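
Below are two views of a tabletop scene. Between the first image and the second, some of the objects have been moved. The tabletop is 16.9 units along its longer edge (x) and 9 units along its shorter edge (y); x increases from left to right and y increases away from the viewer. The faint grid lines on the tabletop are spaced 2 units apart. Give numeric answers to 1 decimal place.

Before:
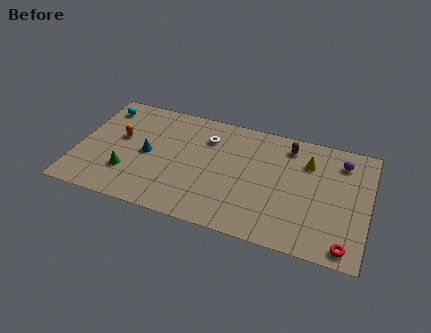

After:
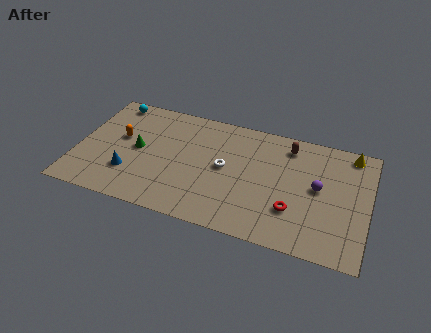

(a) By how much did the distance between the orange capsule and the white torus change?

+1.0

Before: roughly 5.2 units apart; after: 6.2. That's 1.0 units further apart.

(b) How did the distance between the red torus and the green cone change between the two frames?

-3.4

The distance was about 12.8 in the first image and 9.4 in the second, so they moved 3.4 units closer together.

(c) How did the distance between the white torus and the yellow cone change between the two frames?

+1.9

They were about 5.9 units apart before and 7.8 after — 1.9 units further apart.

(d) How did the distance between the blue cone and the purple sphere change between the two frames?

-0.4

The distance was about 11.4 in the first image and 11.0 in the second, so they moved 0.4 units closer together.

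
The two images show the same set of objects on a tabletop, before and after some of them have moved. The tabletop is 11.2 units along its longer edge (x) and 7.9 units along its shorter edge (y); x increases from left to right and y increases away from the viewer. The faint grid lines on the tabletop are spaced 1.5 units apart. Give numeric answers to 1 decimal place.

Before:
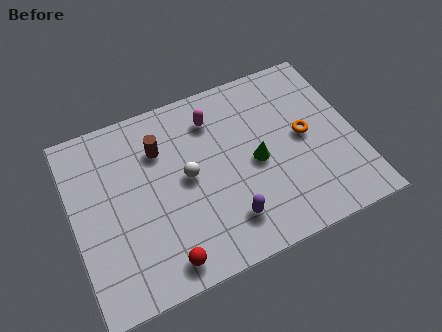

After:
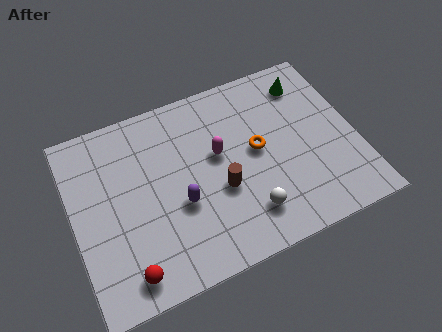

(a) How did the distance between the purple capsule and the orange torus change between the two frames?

-0.8

The distance was about 4.2 in the first image and 3.4 in the second, so they moved 0.8 units closer together.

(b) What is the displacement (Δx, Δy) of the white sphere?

(2.1, -2.4)

The white sphere was at about (4.5, 4.1) and moved to about (6.6, 1.7).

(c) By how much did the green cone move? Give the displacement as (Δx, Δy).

(2.4, 2.7)

The green cone started near (7.2, 3.7) and ended near (9.6, 6.4).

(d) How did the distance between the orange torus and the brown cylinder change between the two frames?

-3.9

Before: roughly 5.8 units apart; after: 1.9. That's 3.9 units closer together.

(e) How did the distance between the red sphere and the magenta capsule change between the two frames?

-0.5

The distance was about 5.8 in the first image and 5.3 in the second, so they moved 0.5 units closer together.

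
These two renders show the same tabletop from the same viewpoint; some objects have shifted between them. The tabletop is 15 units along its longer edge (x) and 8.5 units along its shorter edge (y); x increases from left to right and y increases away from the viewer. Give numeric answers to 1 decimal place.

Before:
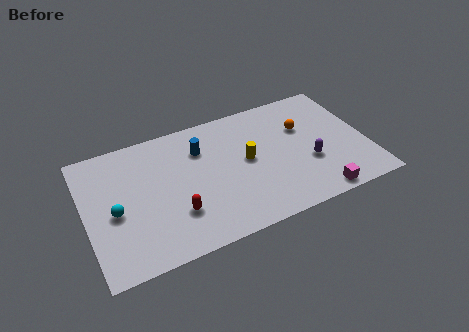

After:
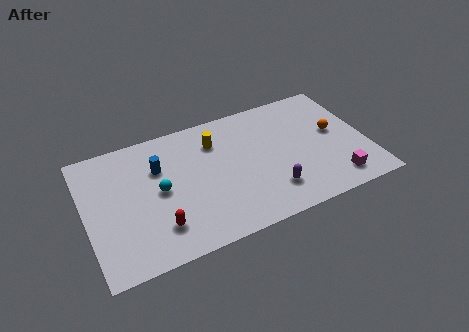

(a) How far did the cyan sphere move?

2.5

The cyan sphere was near (1.5, 3.8) before and (3.9, 4.3) after, so it travelled √(2.4² + 0.5²) ≈ 2.5 units.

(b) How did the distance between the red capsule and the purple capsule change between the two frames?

-1.2

Before: roughly 7.2 units apart; after: 6.0. That's 1.2 units closer together.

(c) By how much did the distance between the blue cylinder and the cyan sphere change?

-3.9

Before: roughly 5.4 units apart; after: 1.5. That's 3.9 units closer together.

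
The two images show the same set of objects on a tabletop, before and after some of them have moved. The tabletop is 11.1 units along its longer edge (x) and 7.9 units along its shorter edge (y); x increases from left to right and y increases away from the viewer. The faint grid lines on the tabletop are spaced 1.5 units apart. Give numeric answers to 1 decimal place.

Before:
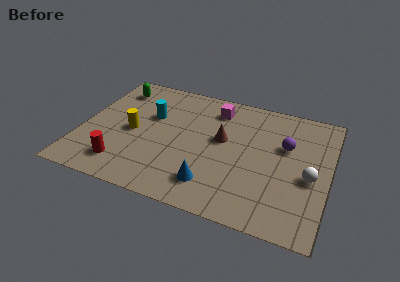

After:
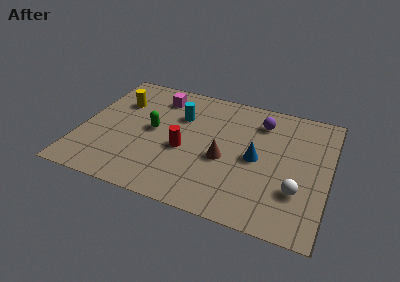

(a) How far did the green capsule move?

3.0

The green capsule moved from about (1.2, 6.4) to (3.2, 4.1), a distance of √(2.0² + 2.3²) ≈ 3.0.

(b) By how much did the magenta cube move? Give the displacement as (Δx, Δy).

(-2.6, 0.0)

From the two frames, the magenta cube sits at roughly (5.8, 6.4) before and (3.2, 6.4) after.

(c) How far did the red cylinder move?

3.2

From (2.1, 1.5) to (4.7, 3.3), the red cylinder covered √(2.6² + 1.8²) ≈ 3.2 units.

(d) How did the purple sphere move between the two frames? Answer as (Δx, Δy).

(-1.2, 1.2)

The purple sphere started near (9.1, 5.0) and ended near (7.9, 6.2).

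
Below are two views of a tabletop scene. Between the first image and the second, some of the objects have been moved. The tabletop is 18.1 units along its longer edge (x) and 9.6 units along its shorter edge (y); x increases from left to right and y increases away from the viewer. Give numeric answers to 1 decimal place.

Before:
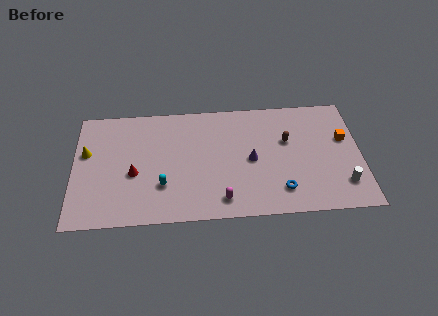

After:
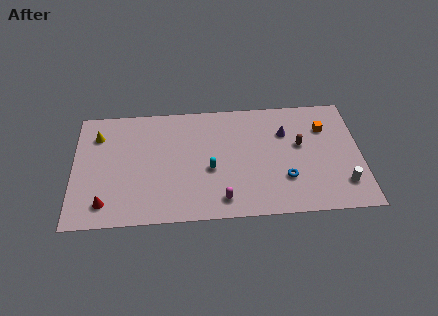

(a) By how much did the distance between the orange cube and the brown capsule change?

-1.5

They were about 3.6 units apart before and 2.1 after — 1.5 units closer together.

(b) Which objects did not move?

the magenta capsule and the white cylinder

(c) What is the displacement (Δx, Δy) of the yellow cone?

(0.7, 1.4)

The yellow cone started near (0.8, 5.9) and ended near (1.5, 7.3).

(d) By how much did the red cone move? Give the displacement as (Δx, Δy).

(-1.8, -2.3)

The red cone was at about (3.8, 4.0) and moved to about (2.0, 1.7).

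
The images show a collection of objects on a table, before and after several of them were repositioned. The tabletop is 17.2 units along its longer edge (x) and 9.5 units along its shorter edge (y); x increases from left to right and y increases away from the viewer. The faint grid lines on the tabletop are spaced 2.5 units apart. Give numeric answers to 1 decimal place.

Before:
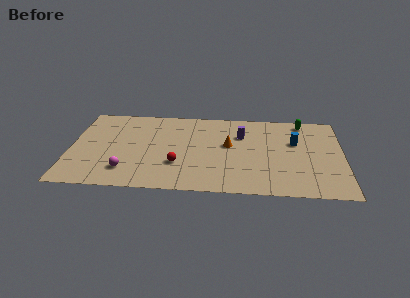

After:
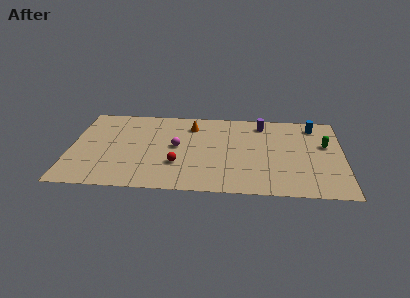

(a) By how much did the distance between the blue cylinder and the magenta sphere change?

-2.1

The distance was about 11.3 in the first image and 9.2 in the second, so they moved 2.1 units closer together.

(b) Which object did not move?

the red sphere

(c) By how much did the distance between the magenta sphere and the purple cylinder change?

-2.3

The distance was about 8.5 in the first image and 6.2 in the second, so they moved 2.3 units closer together.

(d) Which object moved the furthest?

the magenta sphere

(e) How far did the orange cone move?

3.2

From (10.0, 5.4) to (7.6, 7.5), the orange cone covered √(2.4² + 2.1²) ≈ 3.2 units.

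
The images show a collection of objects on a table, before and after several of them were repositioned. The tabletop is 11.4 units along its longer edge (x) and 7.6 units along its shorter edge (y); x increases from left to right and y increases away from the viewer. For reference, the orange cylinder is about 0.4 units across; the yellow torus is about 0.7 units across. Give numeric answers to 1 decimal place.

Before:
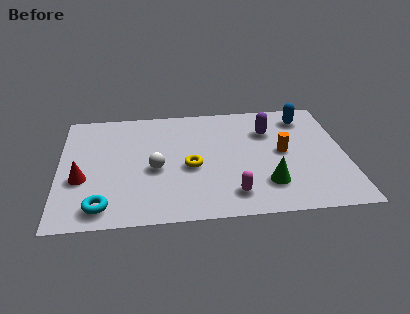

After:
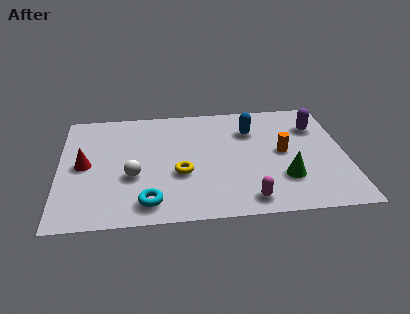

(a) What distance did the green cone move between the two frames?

0.8

The green cone moved from about (8.2, 1.9) to (8.9, 2.2), a distance of √(0.7² + 0.3²) ≈ 0.8.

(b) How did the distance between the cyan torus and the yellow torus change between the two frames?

-2.0

Before: roughly 4.1 units apart; after: 2.1. That's 2.0 units closer together.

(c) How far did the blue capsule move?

2.3

The blue capsule was near (9.9, 6.2) before and (7.7, 5.5) after, so it travelled √(2.2² + 0.7²) ≈ 2.3 units.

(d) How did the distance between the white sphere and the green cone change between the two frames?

+1.4

They were about 4.6 units apart before and 6.0 after — 1.4 units further apart.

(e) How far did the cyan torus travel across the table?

1.8

The cyan torus was near (1.7, 1.1) before and (3.5, 1.2) after, so it travelled √(1.8² + 0.1²) ≈ 1.8 units.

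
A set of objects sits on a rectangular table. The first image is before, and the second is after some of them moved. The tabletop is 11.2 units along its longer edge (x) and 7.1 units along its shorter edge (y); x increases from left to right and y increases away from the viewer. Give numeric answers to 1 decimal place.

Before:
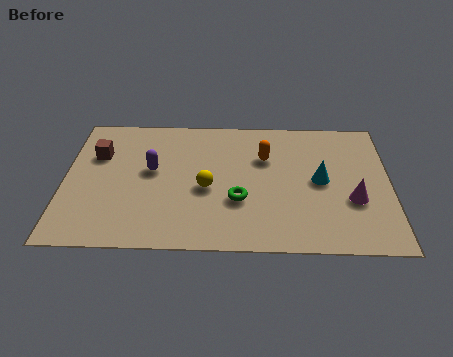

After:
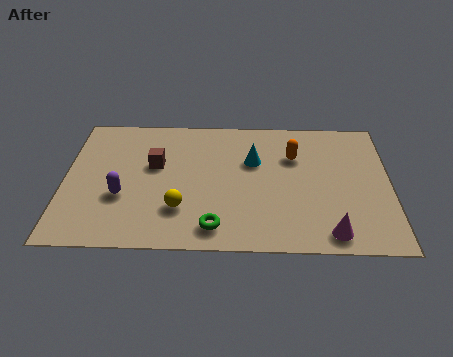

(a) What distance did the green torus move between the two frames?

1.6

The green torus was near (6.0, 2.5) before and (5.2, 1.1) after, so it travelled √(0.8² + 1.4²) ≈ 1.6 units.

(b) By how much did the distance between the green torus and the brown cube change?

-1.6

The distance was about 5.4 in the first image and 3.8 in the second, so they moved 1.6 units closer together.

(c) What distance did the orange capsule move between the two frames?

1.0

From (6.9, 4.8) to (7.9, 4.9), the orange capsule covered √(1.0² + 0.1²) ≈ 1.0 units.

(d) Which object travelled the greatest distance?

the cyan cone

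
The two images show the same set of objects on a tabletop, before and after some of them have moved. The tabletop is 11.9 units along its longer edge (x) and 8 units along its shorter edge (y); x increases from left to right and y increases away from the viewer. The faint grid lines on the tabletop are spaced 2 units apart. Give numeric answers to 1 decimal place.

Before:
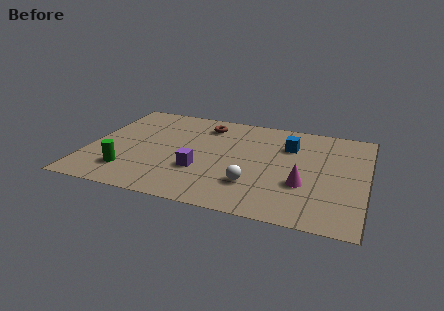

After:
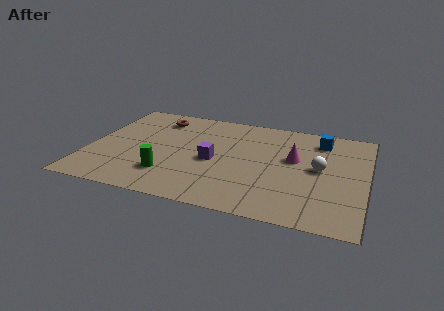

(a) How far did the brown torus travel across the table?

2.1

The brown torus was near (4.8, 6.5) before and (2.7, 6.5) after, so it travelled √(2.1² + 0.0²) ≈ 2.1 units.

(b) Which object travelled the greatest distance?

the white sphere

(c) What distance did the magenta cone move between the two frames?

2.0

From (9.3, 2.8) to (8.8, 4.7), the magenta cone covered √(0.5² + 1.9²) ≈ 2.0 units.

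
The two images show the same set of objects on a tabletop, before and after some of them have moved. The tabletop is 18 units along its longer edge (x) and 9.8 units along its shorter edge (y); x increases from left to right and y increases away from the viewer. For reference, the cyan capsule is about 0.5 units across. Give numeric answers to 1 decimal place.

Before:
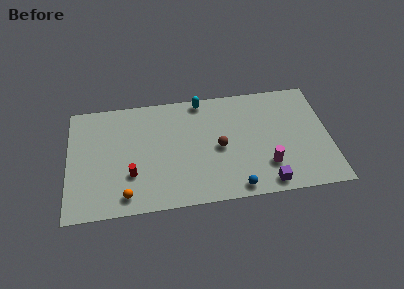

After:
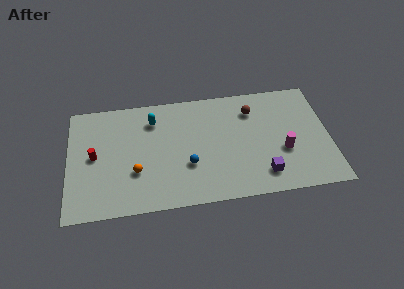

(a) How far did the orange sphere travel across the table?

2.0

From (3.9, 1.4) to (4.6, 3.3), the orange sphere covered √(0.7² + 1.9²) ≈ 2.0 units.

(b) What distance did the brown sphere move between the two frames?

3.8

From (10.4, 4.6) to (12.8, 7.5), the brown sphere covered √(2.4² + 2.9²) ≈ 3.8 units.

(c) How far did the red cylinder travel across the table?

3.1

From (4.3, 3.1) to (1.8, 5.0), the red cylinder covered √(2.5² + 1.9²) ≈ 3.1 units.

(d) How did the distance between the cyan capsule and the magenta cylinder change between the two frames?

+2.1

The distance was about 7.6 in the first image and 9.7 in the second, so they moved 2.1 units further apart.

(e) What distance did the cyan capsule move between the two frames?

3.6

From (9.3, 8.9) to (5.9, 7.6), the cyan capsule covered √(3.4² + 1.3²) ≈ 3.6 units.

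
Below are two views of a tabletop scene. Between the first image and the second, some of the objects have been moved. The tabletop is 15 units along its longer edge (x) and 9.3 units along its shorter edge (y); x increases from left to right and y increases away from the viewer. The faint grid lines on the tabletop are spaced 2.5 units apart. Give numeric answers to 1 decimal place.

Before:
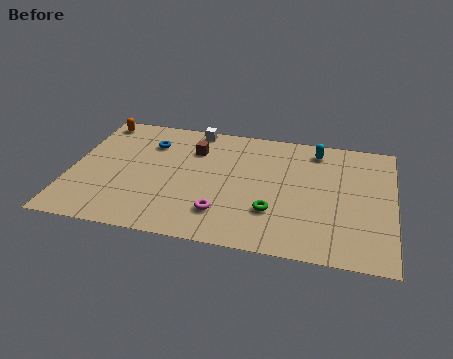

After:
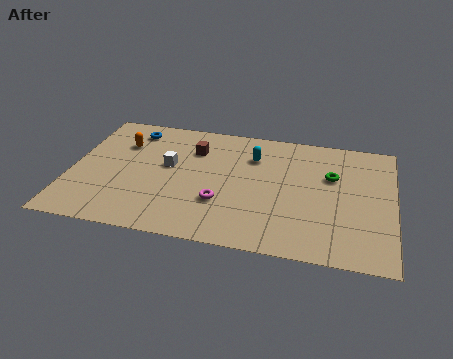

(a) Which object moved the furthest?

the green torus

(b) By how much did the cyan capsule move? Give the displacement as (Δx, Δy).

(-2.9, -1.1)

The cyan capsule started near (11.3, 7.9) and ended near (8.4, 6.8).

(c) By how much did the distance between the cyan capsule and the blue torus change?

-2.0

The distance was about 7.9 in the first image and 5.9 in the second, so they moved 2.0 units closer together.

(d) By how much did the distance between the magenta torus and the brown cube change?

-0.8

The distance was about 4.9 in the first image and 4.1 in the second, so they moved 0.8 units closer together.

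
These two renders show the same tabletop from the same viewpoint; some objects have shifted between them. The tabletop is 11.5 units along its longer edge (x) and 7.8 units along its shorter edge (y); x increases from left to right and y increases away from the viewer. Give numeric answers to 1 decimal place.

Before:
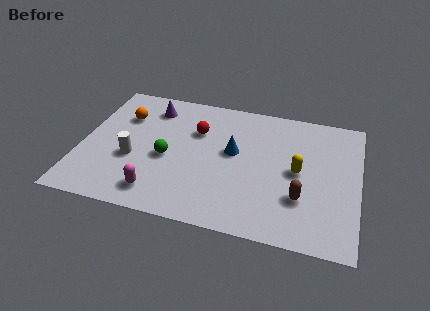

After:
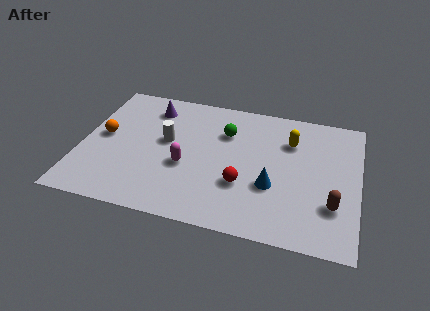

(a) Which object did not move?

the purple cone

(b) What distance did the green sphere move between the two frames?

3.1

From (3.6, 3.4) to (5.9, 5.5), the green sphere covered √(2.3² + 2.1²) ≈ 3.1 units.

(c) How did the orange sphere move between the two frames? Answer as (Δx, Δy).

(-0.7, -1.4)

The orange sphere was at about (1.6, 5.5) and moved to about (0.9, 4.1).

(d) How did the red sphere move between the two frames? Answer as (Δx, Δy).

(2.1, -2.7)

The red sphere started near (4.7, 5.3) and ended near (6.8, 2.6).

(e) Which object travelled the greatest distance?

the red sphere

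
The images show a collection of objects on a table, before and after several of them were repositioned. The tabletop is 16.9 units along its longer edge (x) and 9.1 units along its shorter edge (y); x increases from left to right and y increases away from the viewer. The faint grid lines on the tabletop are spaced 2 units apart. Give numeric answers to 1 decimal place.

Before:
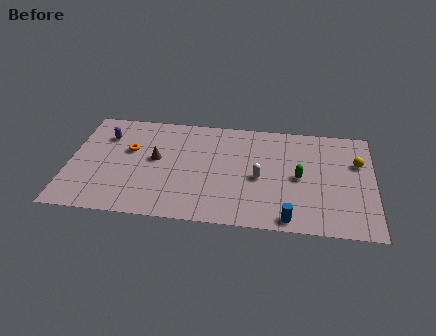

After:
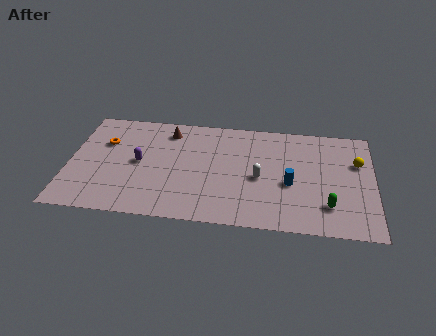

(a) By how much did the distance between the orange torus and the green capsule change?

+3.5

Before: roughly 9.6 units apart; after: 13.1. That's 3.5 units further apart.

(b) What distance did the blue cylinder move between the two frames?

2.9

The blue cylinder moved from about (12.3, 0.9) to (12.3, 3.8), a distance of √(0.0² + 2.9²) ≈ 2.9.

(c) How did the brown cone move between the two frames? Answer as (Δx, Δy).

(0.6, 2.5)

From the two frames, the brown cone sits at roughly (4.8, 5.0) before and (5.4, 7.5) after.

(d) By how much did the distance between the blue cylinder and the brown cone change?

-0.7

The distance was about 8.5 in the first image and 7.8 in the second, so they moved 0.7 units closer together.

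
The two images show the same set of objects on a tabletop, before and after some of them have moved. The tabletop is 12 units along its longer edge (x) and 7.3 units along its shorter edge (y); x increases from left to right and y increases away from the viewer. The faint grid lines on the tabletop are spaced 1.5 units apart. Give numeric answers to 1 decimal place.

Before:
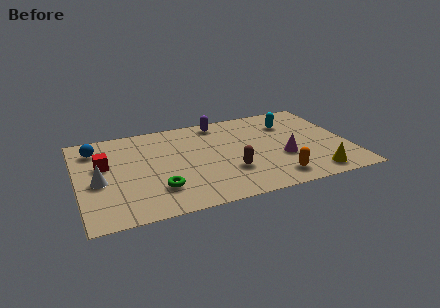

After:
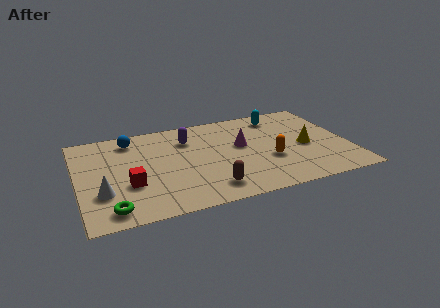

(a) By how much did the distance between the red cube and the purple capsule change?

-1.7

The distance was about 5.7 in the first image and 4.0 in the second, so they moved 1.7 units closer together.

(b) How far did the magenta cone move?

2.3

The magenta cone was near (9.0, 2.7) before and (7.3, 4.2) after, so it travelled √(1.7² + 1.5²) ≈ 2.3 units.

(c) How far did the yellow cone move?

2.3

The yellow cone moved from about (10.2, 1.0) to (10.1, 3.3), a distance of √(0.1² + 2.3²) ≈ 2.3.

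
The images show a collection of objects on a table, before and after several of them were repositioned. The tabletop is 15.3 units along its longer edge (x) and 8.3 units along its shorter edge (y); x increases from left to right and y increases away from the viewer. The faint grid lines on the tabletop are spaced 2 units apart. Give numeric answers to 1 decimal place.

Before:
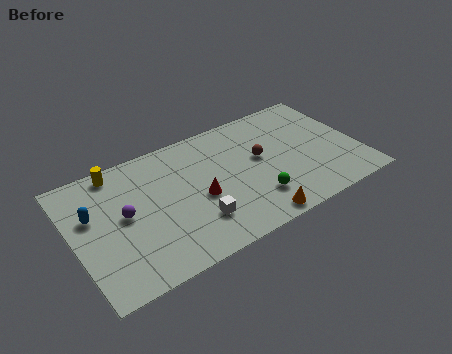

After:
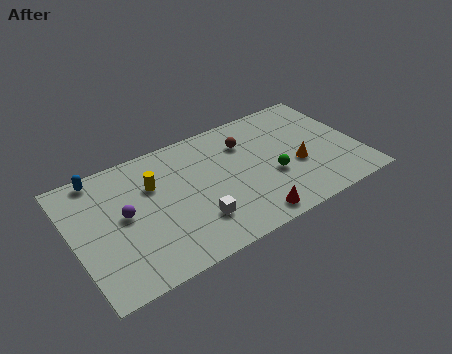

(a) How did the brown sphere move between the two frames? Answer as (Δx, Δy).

(-0.6, 1.4)

From the two frames, the brown sphere sits at roughly (10.1, 4.7) before and (9.5, 6.1) after.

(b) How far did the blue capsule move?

2.4

The blue capsule moved from about (1.1, 5.2) to (1.8, 7.5), a distance of √(0.7² + 2.3²) ≈ 2.4.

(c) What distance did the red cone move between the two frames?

3.5

From (6.6, 3.6) to (8.9, 1.0), the red cone covered √(2.3² + 2.6²) ≈ 3.5 units.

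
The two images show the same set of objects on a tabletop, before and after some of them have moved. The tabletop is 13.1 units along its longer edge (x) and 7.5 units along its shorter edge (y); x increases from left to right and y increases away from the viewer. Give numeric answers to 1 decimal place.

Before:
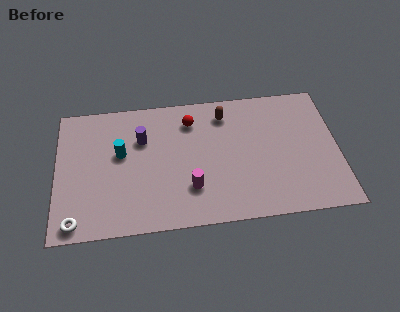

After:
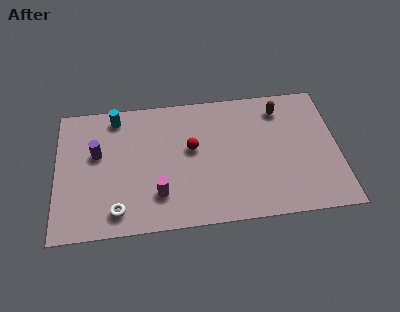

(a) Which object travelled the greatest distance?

the brown capsule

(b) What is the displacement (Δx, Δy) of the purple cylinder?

(-2.1, -0.6)

The purple cylinder started near (4.0, 5.1) and ended near (1.9, 4.5).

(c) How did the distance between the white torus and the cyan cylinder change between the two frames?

+1.1

They were about 4.2 units apart before and 5.3 after — 1.1 units further apart.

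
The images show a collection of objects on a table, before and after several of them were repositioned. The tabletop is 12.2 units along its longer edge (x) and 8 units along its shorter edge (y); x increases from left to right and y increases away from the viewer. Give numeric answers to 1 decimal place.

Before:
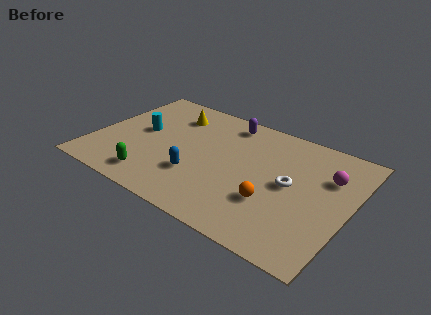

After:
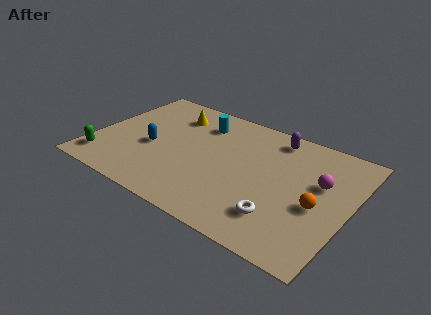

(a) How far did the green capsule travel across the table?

2.5

The green capsule was near (3.3, 1.3) before and (0.8, 1.4) after, so it travelled √(2.5² + 0.1²) ≈ 2.5 units.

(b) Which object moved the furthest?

the cyan cylinder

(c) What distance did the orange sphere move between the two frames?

2.2

The orange sphere moved from about (8.8, 2.6) to (10.8, 3.4), a distance of √(2.0² + 0.8²) ≈ 2.2.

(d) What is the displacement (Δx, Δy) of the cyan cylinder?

(2.6, 1.9)

The cyan cylinder was at about (2.1, 4.3) and moved to about (4.7, 6.2).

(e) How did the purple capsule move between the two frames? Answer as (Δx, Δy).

(2.3, 0.0)

The purple capsule started near (5.9, 6.9) and ended near (8.2, 6.9).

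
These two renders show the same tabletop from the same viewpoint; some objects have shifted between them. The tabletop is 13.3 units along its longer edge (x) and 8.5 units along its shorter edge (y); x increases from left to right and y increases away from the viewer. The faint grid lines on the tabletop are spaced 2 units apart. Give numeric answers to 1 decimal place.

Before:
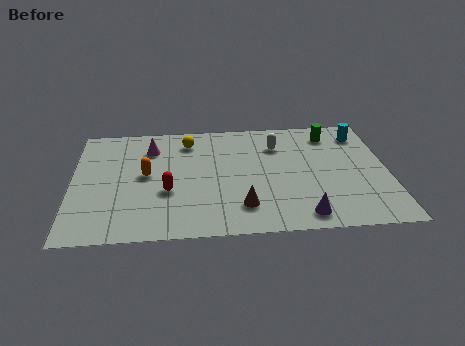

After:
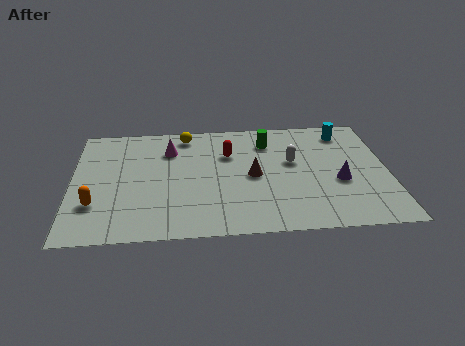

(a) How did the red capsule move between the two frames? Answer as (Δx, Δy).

(2.6, 2.6)

The red capsule was at about (4.0, 3.2) and moved to about (6.6, 5.8).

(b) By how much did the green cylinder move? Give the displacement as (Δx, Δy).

(-2.7, -0.4)

From the two frames, the green cylinder sits at roughly (11.0, 7.0) before and (8.3, 6.6) after.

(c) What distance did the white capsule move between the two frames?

1.4

The white capsule moved from about (8.7, 6.3) to (9.3, 5.0), a distance of √(0.6² + 1.3²) ≈ 1.4.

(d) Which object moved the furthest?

the red capsule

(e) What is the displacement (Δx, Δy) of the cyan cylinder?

(-0.7, 0.2)

The cyan cylinder was at about (12.3, 6.9) and moved to about (11.6, 7.1).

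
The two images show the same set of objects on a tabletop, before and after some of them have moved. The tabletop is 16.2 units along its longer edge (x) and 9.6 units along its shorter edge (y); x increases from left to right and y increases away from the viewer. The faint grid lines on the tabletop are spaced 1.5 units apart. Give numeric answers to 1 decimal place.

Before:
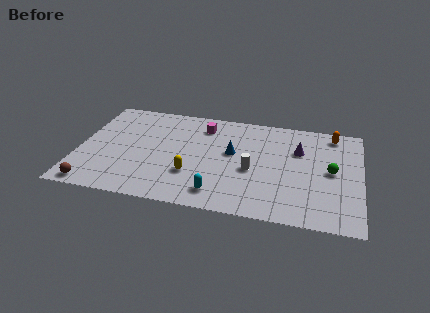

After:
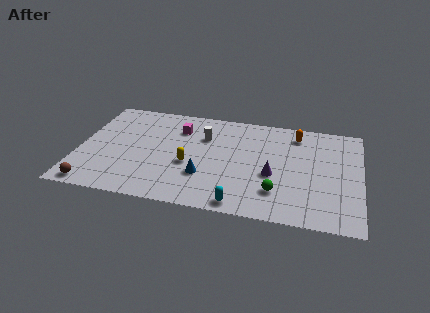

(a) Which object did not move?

the brown sphere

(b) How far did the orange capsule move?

2.1

From (14.5, 8.4) to (12.4, 8.0), the orange capsule covered √(2.1² + 0.4²) ≈ 2.1 units.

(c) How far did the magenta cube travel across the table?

1.5

The magenta cube was near (7.0, 7.7) before and (5.6, 7.2) after, so it travelled √(1.4² + 0.5²) ≈ 1.5 units.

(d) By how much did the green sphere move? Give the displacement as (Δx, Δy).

(-3.0, -2.5)

From the two frames, the green sphere sits at roughly (14.5, 4.9) before and (11.5, 2.4) after.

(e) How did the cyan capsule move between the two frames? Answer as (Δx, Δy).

(1.3, -0.7)

The cyan capsule started near (8.2, 1.6) and ended near (9.5, 0.9).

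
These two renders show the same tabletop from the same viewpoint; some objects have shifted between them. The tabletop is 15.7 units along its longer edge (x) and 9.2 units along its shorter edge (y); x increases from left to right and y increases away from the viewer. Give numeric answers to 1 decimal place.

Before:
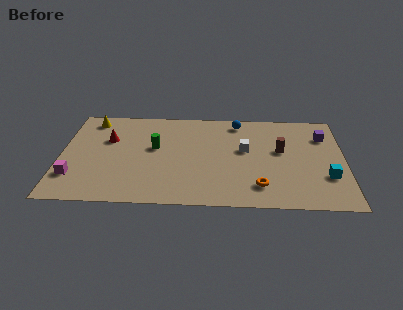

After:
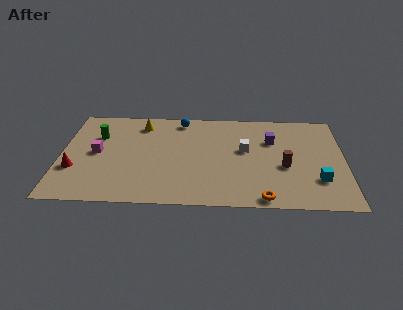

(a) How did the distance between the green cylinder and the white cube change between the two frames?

+3.3

They were about 5.0 units apart before and 8.3 after — 3.3 units further apart.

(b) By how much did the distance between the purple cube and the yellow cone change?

-5.6

The distance was about 13.0 in the first image and 7.4 in the second, so they moved 5.6 units closer together.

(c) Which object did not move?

the white cube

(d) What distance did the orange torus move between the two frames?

1.1

The orange torus moved from about (11.0, 1.9) to (11.2, 0.8), a distance of √(0.2² + 1.1²) ≈ 1.1.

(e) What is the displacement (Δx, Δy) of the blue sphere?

(-3.2, 0.1)

The blue sphere was at about (9.8, 8.0) and moved to about (6.6, 8.1).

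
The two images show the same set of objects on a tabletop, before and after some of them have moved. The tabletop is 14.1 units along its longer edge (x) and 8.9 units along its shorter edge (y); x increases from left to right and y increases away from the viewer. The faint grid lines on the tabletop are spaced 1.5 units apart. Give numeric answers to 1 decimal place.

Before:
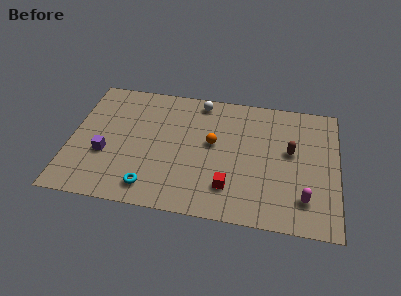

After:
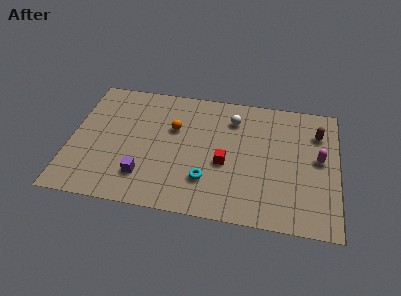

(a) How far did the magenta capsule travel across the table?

2.9

The magenta capsule was near (12.4, 2.0) before and (13.1, 4.8) after, so it travelled √(0.7² + 2.8²) ≈ 2.9 units.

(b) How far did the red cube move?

1.6

From (8.5, 2.1) to (8.2, 3.7), the red cube covered √(0.3² + 1.6²) ≈ 1.6 units.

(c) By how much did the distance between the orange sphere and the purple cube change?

-2.0

They were about 5.9 units apart before and 3.9 after — 2.0 units closer together.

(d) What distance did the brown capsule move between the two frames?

2.1

The brown capsule moved from about (11.6, 5.1) to (13.0, 6.6), a distance of √(1.4² + 1.5²) ≈ 2.1.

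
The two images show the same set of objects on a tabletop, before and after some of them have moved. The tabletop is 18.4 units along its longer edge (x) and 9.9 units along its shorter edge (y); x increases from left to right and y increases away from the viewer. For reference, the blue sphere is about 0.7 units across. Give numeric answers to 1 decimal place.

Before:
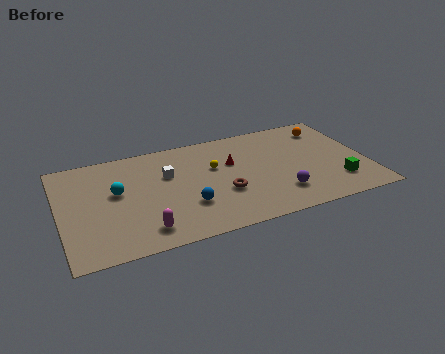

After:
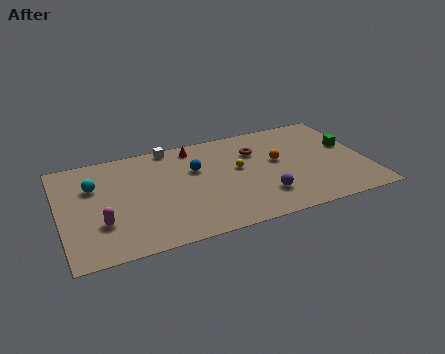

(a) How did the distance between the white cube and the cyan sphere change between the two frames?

+2.2

Before: roughly 3.2 units apart; after: 5.4. That's 2.2 units further apart.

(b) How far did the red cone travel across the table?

3.1

The red cone moved from about (10.4, 6.3) to (8.3, 8.6), a distance of √(2.1² + 2.3²) ≈ 3.1.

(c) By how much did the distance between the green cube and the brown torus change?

-1.2

Before: roughly 6.9 units apart; after: 5.7. That's 1.2 units closer together.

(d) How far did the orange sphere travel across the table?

4.2

The orange sphere was near (16.5, 8.0) before and (13.1, 5.6) after, so it travelled √(3.4² + 2.4²) ≈ 4.2 units.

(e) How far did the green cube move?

3.6

The green cube was near (16.4, 2.4) before and (17.5, 5.8) after, so it travelled √(1.1² + 3.4²) ≈ 3.6 units.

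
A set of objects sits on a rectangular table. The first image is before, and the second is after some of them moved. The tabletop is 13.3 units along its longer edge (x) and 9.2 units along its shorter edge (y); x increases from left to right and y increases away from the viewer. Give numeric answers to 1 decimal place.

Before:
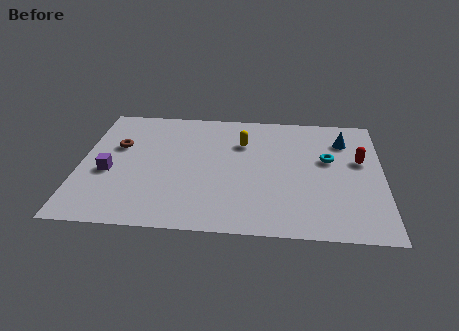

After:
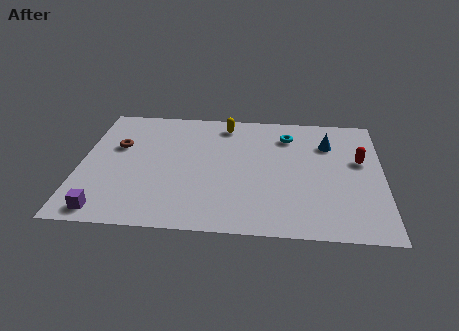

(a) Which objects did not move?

the brown torus and the red capsule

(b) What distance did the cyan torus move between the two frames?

2.5

The cyan torus was near (10.9, 5.5) before and (9.1, 7.2) after, so it travelled √(1.8² + 1.7²) ≈ 2.5 units.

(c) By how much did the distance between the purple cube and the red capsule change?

+0.8

They were about 11.1 units apart before and 11.9 after — 0.8 units further apart.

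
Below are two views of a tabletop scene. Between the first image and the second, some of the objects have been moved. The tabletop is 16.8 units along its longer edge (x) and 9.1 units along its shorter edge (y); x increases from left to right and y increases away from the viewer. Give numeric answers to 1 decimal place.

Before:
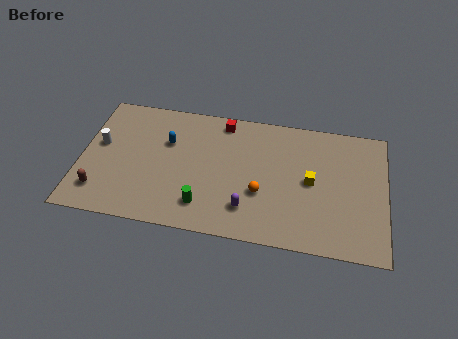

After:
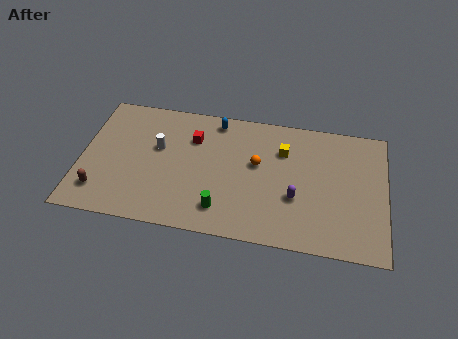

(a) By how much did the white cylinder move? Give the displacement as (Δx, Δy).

(3.2, 0.3)

The white cylinder was at about (1.0, 5.2) and moved to about (4.2, 5.5).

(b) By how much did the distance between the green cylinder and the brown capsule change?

+1.0

Before: roughly 5.7 units apart; after: 6.7. That's 1.0 units further apart.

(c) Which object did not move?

the brown capsule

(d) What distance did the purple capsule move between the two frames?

2.9

The purple capsule moved from about (9.3, 2.1) to (11.9, 3.3), a distance of √(2.6² + 1.2²) ≈ 2.9.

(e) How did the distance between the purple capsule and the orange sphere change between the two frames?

+1.6

They were about 1.4 units apart before and 3.0 after — 1.6 units further apart.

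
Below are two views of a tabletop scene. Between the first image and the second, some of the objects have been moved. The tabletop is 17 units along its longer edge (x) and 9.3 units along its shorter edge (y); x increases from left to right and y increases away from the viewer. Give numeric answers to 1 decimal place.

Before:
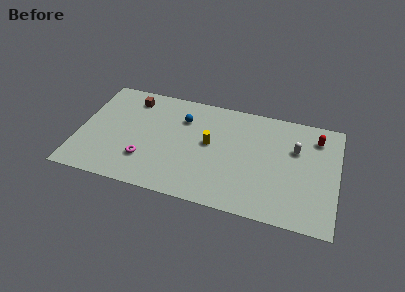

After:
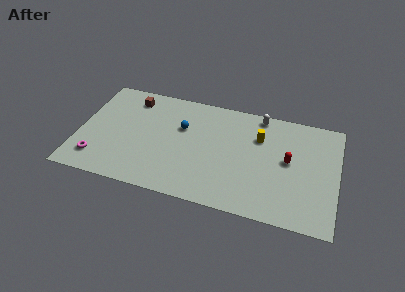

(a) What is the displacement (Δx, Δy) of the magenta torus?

(-3.1, -0.7)

The magenta torus started near (4.5, 2.6) and ended near (1.4, 1.9).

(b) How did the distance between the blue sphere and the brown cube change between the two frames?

+0.3

Before: roughly 3.6 units apart; after: 3.9. That's 0.3 units further apart.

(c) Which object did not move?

the brown cube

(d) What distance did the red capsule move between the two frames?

2.9

The red capsule was near (15.5, 7.4) before and (13.8, 5.0) after, so it travelled √(1.7² + 2.4²) ≈ 2.9 units.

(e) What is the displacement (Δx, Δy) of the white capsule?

(-2.5, 2.3)

From the two frames, the white capsule sits at roughly (14.2, 6.1) before and (11.7, 8.4) after.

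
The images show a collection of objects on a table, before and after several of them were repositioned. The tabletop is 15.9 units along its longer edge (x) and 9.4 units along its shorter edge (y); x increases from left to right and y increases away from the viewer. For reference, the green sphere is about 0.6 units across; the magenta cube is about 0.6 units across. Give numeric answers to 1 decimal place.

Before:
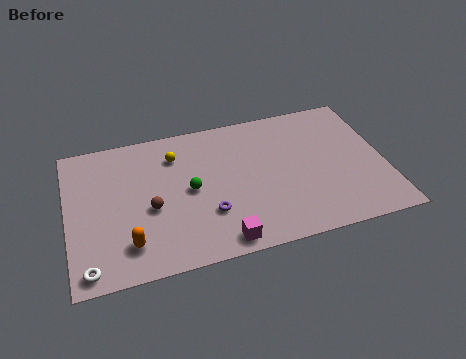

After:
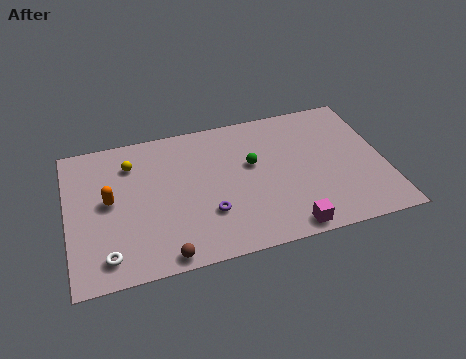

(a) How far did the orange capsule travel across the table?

3.1

The orange capsule moved from about (2.9, 2.0) to (2.1, 5.0), a distance of √(0.8² + 3.0²) ≈ 3.1.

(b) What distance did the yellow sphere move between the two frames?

2.2

The yellow sphere was near (5.5, 7.2) before and (3.3, 7.2) after, so it travelled √(2.2² + 0.0²) ≈ 2.2 units.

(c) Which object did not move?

the purple torus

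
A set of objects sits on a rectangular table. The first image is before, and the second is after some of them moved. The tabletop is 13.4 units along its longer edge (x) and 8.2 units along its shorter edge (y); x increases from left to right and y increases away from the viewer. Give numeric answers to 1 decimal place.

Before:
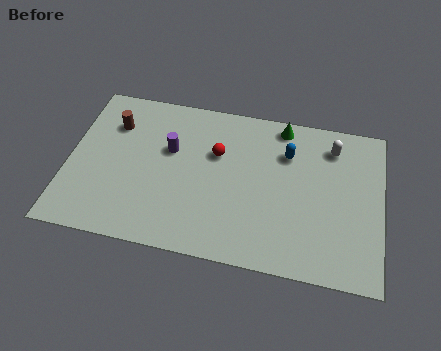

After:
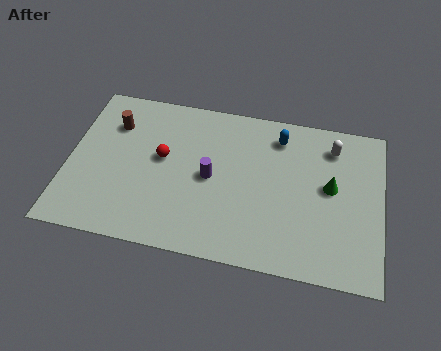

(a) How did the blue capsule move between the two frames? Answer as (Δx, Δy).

(-0.4, 0.8)

The blue capsule was at about (9.3, 5.9) and moved to about (8.9, 6.7).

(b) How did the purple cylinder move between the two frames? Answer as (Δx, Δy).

(1.8, -1.1)

The purple cylinder was at about (4.3, 5.1) and moved to about (6.1, 4.0).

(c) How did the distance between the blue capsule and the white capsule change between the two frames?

+0.3

The distance was about 2.0 in the first image and 2.3 in the second, so they moved 0.3 units further apart.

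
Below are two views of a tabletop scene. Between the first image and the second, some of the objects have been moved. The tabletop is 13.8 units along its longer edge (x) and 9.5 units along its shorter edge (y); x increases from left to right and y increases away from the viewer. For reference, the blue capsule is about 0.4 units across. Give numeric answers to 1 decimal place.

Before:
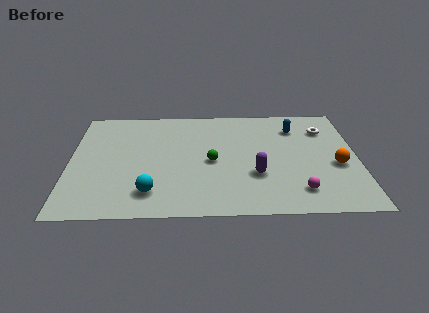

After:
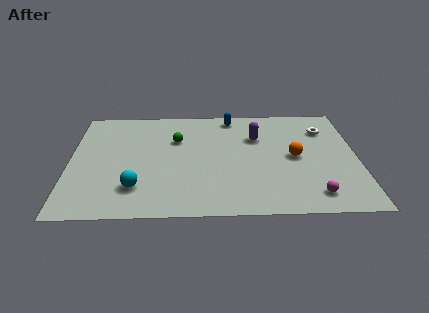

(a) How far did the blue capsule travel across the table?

3.3

The blue capsule was near (10.9, 7.3) before and (7.8, 8.4) after, so it travelled √(3.1² + 1.1²) ≈ 3.3 units.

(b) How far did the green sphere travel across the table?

2.6

From (6.8, 4.4) to (5.1, 6.4), the green sphere covered √(1.7² + 2.0²) ≈ 2.6 units.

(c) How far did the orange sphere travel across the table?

2.2

From (12.8, 3.9) to (10.8, 4.7), the orange sphere covered √(2.0² + 0.8²) ≈ 2.2 units.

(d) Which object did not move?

the white torus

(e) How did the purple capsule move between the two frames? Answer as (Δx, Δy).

(0.1, 3.3)

From the two frames, the purple capsule sits at roughly (8.9, 3.2) before and (9.0, 6.5) after.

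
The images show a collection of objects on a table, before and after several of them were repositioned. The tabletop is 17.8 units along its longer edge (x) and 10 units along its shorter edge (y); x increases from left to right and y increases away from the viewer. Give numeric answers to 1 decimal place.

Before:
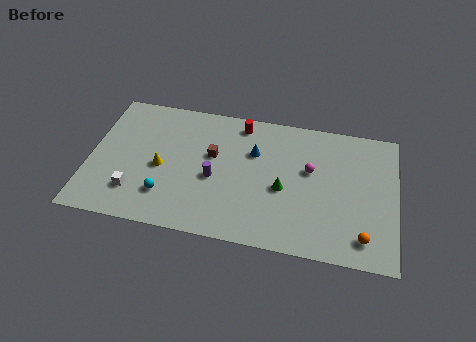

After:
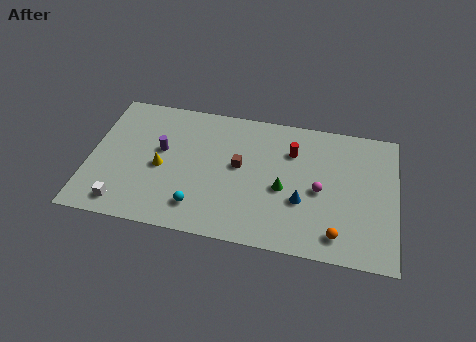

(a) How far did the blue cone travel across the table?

4.2

The blue cone was near (9.5, 6.7) before and (12.4, 3.6) after, so it travelled √(2.9² + 3.1²) ≈ 4.2 units.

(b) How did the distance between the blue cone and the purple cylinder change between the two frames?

+5.3

The distance was about 3.3 in the first image and 8.6 in the second, so they moved 5.3 units further apart.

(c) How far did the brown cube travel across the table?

1.7

The brown cube was near (7.1, 6.0) before and (8.7, 5.5) after, so it travelled √(1.6² + 0.5²) ≈ 1.7 units.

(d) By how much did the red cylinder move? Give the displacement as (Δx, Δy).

(3.1, -1.5)

The red cylinder was at about (8.6, 8.7) and moved to about (11.7, 7.2).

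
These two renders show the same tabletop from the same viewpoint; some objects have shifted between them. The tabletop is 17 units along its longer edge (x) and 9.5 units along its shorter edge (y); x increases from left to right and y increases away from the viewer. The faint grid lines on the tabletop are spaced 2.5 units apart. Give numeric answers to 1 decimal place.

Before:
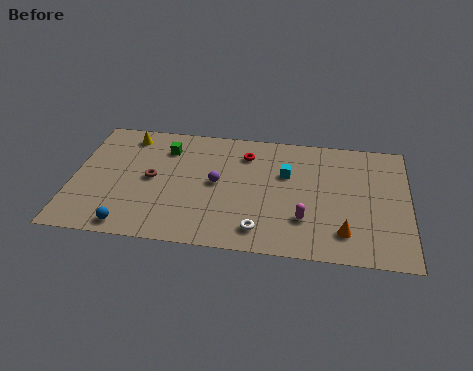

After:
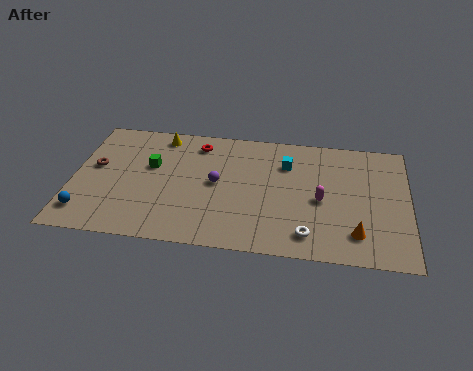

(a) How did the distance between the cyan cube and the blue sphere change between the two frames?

+2.0

The distance was about 9.2 in the first image and 11.2 in the second, so they moved 2.0 units further apart.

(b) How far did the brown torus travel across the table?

3.0

The brown torus moved from about (4.0, 4.8) to (1.1, 5.4), a distance of √(2.9² + 0.6²) ≈ 3.0.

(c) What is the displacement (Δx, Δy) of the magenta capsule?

(0.8, 1.6)

The magenta capsule was at about (11.8, 2.7) and moved to about (12.6, 4.3).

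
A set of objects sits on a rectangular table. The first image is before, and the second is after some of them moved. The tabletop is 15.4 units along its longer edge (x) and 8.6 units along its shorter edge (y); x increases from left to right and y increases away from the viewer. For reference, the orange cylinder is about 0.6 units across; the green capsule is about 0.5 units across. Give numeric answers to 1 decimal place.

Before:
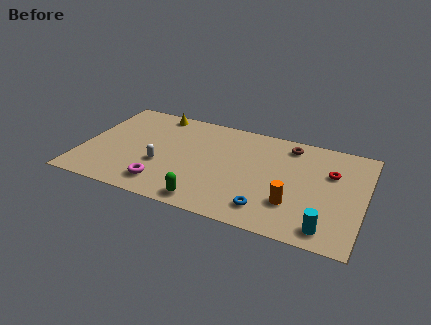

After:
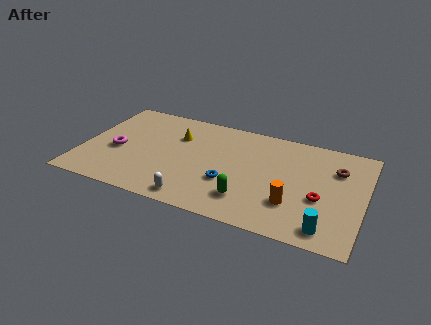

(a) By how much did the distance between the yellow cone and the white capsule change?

+0.6

Before: roughly 4.6 units apart; after: 5.2. That's 0.6 units further apart.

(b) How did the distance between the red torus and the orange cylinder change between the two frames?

-2.0

Before: roughly 3.7 units apart; after: 1.7. That's 2.0 units closer together.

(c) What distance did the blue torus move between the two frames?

2.6

The blue torus was near (10.4, 1.6) before and (8.2, 3.0) after, so it travelled √(2.2² + 1.4²) ≈ 2.6 units.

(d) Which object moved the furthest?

the magenta torus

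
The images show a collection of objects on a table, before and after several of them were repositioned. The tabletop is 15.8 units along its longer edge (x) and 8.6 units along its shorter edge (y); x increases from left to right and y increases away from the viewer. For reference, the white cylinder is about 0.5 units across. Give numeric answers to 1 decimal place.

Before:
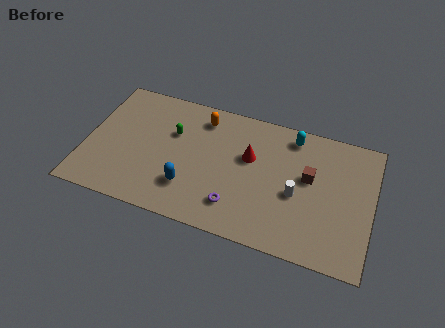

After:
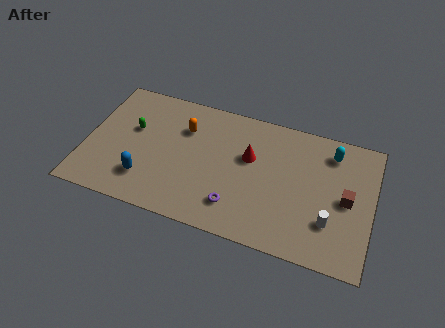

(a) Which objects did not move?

the red cone and the purple torus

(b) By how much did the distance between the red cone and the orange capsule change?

+0.5

They were about 3.3 units apart before and 3.8 after — 0.5 units further apart.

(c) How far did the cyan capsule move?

2.2

From (11.2, 7.4) to (13.4, 7.0), the cyan capsule covered √(2.2² + 0.4²) ≈ 2.2 units.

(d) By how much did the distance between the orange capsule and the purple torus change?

-0.4

The distance was about 5.7 in the first image and 5.3 in the second, so they moved 0.4 units closer together.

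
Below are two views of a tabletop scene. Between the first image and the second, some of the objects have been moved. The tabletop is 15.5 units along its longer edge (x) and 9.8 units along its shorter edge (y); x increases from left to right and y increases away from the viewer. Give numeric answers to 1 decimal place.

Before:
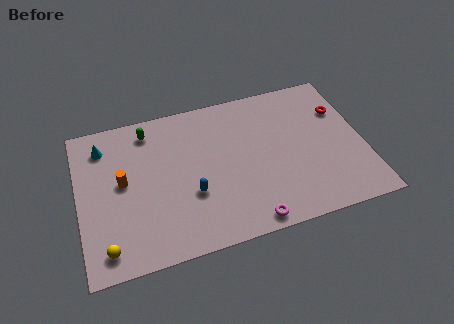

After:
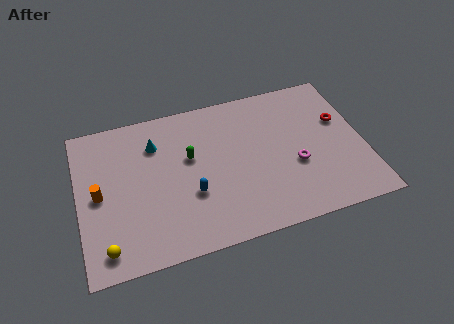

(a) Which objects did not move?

the blue capsule and the yellow sphere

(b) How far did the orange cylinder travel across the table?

1.4

From (2.4, 5.3) to (1.1, 4.8), the orange cylinder covered √(1.3² + 0.5²) ≈ 1.4 units.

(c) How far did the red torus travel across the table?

0.7

The red torus moved from about (14.5, 6.8) to (14.4, 6.1), a distance of √(0.1² + 0.7²) ≈ 0.7.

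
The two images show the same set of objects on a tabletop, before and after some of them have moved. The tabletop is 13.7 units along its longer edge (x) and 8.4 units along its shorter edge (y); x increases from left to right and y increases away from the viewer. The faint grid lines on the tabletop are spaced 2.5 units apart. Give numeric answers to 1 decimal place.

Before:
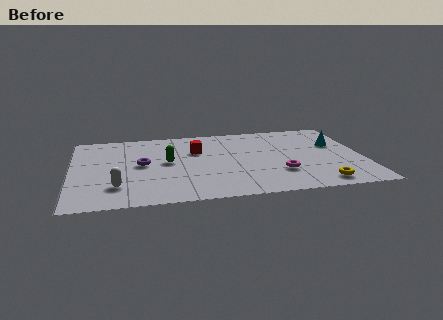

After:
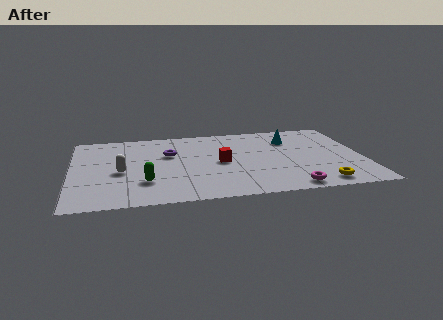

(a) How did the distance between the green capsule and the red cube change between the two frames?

+2.2

Before: roughly 1.8 units apart; after: 4.0. That's 2.2 units further apart.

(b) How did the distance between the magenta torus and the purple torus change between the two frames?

+0.4

They were about 6.7 units apart before and 7.1 after — 0.4 units further apart.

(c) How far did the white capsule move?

1.6

The white capsule was near (2.1, 2.1) before and (2.3, 3.7) after, so it travelled √(0.2² + 1.6²) ≈ 1.6 units.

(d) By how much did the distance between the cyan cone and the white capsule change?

-2.4

Before: roughly 10.9 units apart; after: 8.5. That's 2.4 units closer together.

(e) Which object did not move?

the yellow torus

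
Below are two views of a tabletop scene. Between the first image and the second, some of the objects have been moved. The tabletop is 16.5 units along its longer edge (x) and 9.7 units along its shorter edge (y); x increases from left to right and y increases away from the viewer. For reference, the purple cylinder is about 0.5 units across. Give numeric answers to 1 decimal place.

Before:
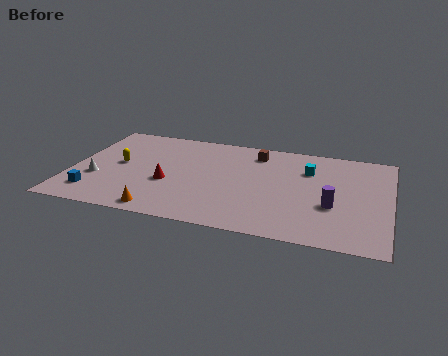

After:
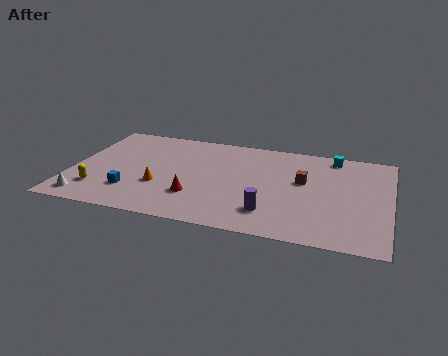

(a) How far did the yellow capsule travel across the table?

2.9

From (2.4, 5.1) to (1.6, 2.3), the yellow capsule covered √(0.8² + 2.8²) ≈ 2.9 units.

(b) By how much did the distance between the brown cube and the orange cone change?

-0.6

They were about 8.3 units apart before and 7.7 after — 0.6 units closer together.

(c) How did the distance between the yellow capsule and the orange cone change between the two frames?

-1.6

Before: roughly 4.9 units apart; after: 3.3. That's 1.6 units closer together.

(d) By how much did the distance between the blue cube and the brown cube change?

-0.8

Before: roughly 10.1 units apart; after: 9.3. That's 0.8 units closer together.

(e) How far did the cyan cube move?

2.1

The cyan cube was near (12.2, 6.9) before and (13.4, 8.6) after, so it travelled √(1.2² + 1.7²) ≈ 2.1 units.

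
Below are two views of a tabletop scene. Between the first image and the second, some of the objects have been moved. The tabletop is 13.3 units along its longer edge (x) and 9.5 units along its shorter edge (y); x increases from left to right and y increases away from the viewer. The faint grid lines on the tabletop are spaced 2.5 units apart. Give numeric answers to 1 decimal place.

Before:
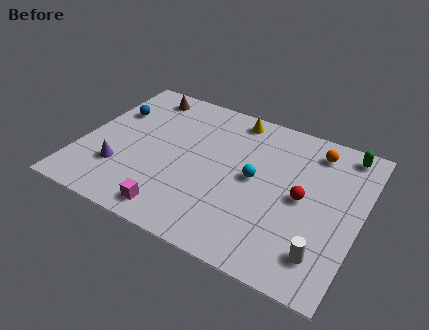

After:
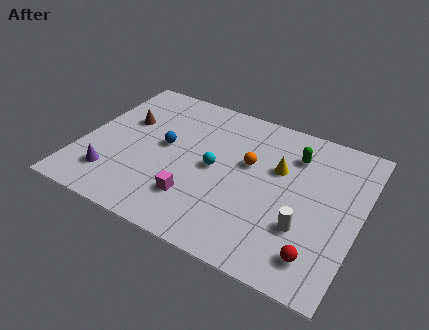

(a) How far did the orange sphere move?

3.6

From (10.8, 7.9) to (7.9, 5.7), the orange sphere covered √(2.9² + 2.2²) ≈ 3.6 units.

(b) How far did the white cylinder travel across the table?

1.5

The white cylinder was near (11.9, 1.9) before and (10.9, 3.0) after, so it travelled √(1.0² + 1.1²) ≈ 1.5 units.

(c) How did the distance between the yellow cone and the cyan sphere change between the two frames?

-0.6

The distance was about 3.8 in the first image and 3.2 in the second, so they moved 0.6 units closer together.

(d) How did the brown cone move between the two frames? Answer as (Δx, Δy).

(-0.5, -2.2)

The brown cone was at about (2.3, 8.2) and moved to about (1.8, 6.0).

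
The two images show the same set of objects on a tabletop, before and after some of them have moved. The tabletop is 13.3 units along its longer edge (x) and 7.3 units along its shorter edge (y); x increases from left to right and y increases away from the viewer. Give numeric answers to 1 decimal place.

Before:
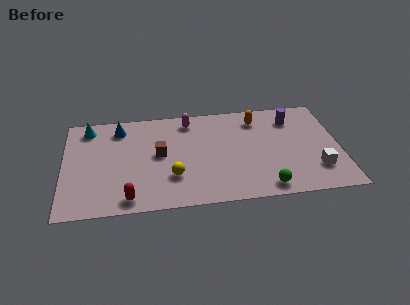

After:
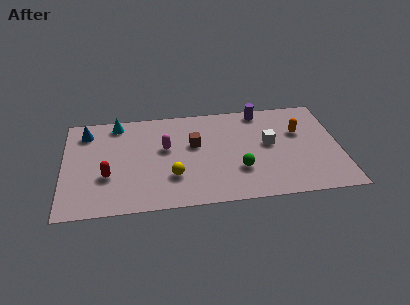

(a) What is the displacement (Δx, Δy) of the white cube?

(-2.2, 2.1)

The white cube started near (12.1, 1.9) and ended near (9.9, 4.0).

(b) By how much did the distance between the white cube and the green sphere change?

-0.4

The distance was about 2.7 in the first image and 2.3 in the second, so they moved 0.4 units closer together.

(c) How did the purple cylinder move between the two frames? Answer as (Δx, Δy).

(-1.5, 0.8)

From the two frames, the purple cylinder sits at roughly (11.1, 5.7) before and (9.6, 6.5) after.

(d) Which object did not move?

the yellow sphere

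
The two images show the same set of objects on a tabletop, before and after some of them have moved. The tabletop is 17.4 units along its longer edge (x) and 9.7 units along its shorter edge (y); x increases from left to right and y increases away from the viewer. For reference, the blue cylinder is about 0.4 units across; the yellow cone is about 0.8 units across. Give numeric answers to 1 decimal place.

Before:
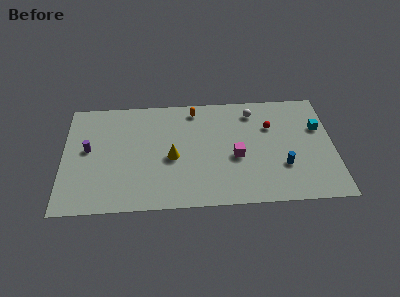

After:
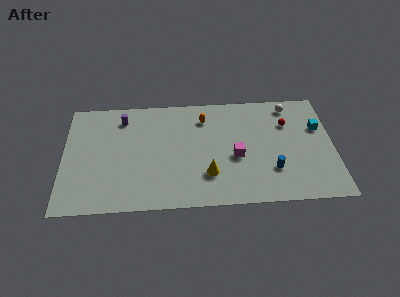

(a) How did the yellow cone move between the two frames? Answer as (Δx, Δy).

(2.3, -1.6)

The yellow cone started near (7.0, 4.3) and ended near (9.3, 2.7).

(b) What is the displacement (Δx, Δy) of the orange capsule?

(0.6, -0.8)

The orange capsule started near (8.5, 8.4) and ended near (9.1, 7.6).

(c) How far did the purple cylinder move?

3.4

The purple cylinder was near (1.6, 5.3) before and (3.8, 7.9) after, so it travelled √(2.2² + 2.6²) ≈ 3.4 units.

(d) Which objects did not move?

the magenta cube and the cyan cube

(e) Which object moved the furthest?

the purple cylinder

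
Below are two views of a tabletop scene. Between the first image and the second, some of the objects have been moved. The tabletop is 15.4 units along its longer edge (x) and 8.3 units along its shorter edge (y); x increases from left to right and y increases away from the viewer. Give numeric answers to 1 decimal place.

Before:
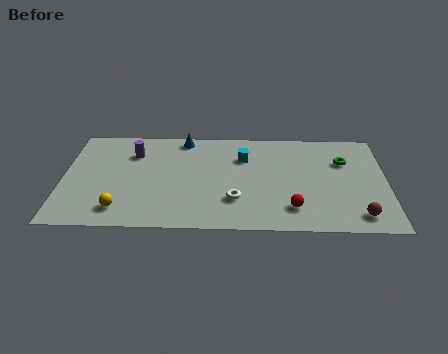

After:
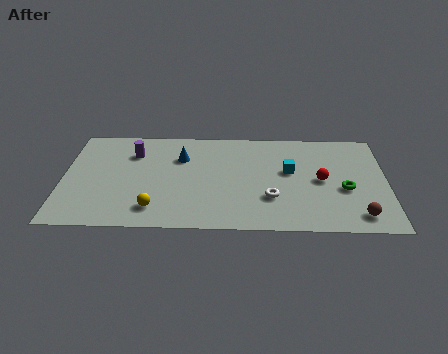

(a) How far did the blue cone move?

1.6

From (5.7, 7.4) to (5.6, 5.8), the blue cone covered √(0.1² + 1.6²) ≈ 1.6 units.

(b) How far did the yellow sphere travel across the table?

1.6

The yellow sphere moved from about (2.8, 1.5) to (4.4, 1.6), a distance of √(1.6² + 0.1²) ≈ 1.6.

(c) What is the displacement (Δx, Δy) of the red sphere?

(1.4, 2.3)

From the two frames, the red sphere sits at roughly (10.9, 1.8) before and (12.3, 4.1) after.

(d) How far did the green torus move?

2.3

From (13.4, 5.7) to (13.4, 3.4), the green torus covered √(0.0² + 2.3²) ≈ 2.3 units.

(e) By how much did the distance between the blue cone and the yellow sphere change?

-2.2

The distance was about 6.6 in the first image and 4.4 in the second, so they moved 2.2 units closer together.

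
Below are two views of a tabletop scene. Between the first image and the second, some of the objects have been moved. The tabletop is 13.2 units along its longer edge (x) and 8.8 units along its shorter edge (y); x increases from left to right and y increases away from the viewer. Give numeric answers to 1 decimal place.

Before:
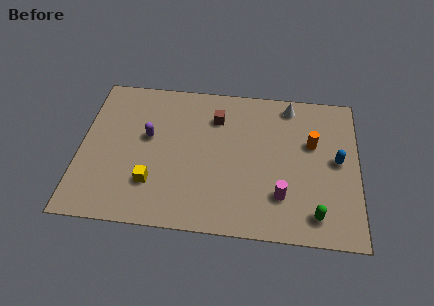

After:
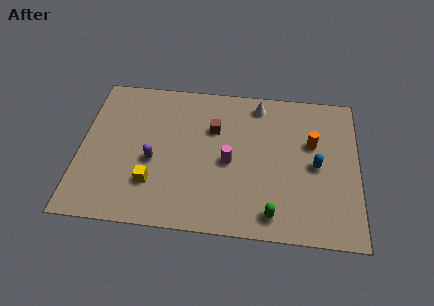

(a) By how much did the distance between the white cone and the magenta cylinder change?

-1.6

The distance was about 5.4 in the first image and 3.8 in the second, so they moved 1.6 units closer together.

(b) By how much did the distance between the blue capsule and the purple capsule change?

-1.3

The distance was about 9.0 in the first image and 7.7 in the second, so they moved 1.3 units closer together.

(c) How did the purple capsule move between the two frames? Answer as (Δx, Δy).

(0.3, -1.4)

The purple capsule started near (3.2, 5.1) and ended near (3.5, 3.7).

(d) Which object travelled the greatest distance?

the magenta cylinder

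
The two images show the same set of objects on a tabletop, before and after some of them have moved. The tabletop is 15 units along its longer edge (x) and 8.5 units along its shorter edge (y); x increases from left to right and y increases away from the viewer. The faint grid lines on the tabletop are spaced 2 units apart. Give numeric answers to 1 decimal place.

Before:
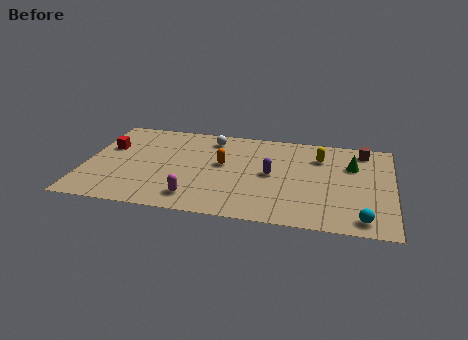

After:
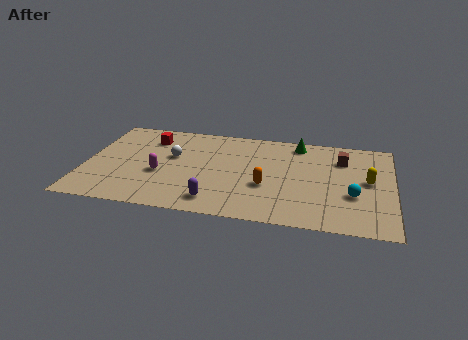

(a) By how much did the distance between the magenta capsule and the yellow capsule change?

+2.6

Before: roughly 7.6 units apart; after: 10.2. That's 2.6 units further apart.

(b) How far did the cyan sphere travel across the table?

2.1

The cyan sphere moved from about (13.6, 1.1) to (13.1, 3.1), a distance of √(0.5² + 2.0²) ≈ 2.1.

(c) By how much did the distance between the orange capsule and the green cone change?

-2.0

The distance was about 6.4 in the first image and 4.4 in the second, so they moved 2.0 units closer together.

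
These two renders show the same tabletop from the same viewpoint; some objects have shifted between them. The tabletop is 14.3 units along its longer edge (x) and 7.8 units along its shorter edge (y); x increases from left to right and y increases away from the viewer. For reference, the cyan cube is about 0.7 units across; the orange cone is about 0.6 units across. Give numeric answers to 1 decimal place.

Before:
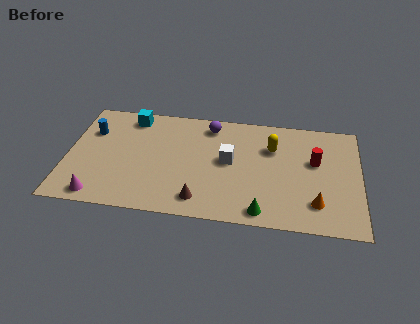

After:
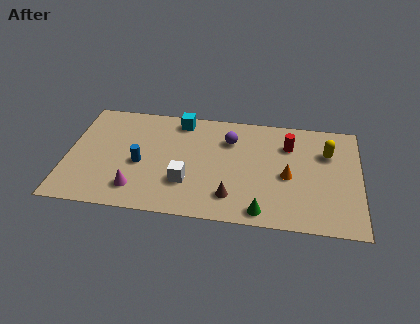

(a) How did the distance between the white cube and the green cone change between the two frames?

+0.3

They were about 3.7 units apart before and 4.0 after — 0.3 units further apart.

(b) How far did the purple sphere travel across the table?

1.3

The purple sphere moved from about (6.9, 6.6) to (7.9, 5.7), a distance of √(1.0² + 0.9²) ≈ 1.3.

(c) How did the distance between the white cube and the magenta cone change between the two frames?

-4.5

The distance was about 7.0 in the first image and 2.5 in the second, so they moved 4.5 units closer together.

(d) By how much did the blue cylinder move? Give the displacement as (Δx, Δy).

(2.5, -2.0)

The blue cylinder was at about (1.1, 5.4) and moved to about (3.6, 3.4).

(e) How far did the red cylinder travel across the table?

1.6

The red cylinder moved from about (12.1, 4.7) to (10.8, 5.7), a distance of √(1.3² + 1.0²) ≈ 1.6.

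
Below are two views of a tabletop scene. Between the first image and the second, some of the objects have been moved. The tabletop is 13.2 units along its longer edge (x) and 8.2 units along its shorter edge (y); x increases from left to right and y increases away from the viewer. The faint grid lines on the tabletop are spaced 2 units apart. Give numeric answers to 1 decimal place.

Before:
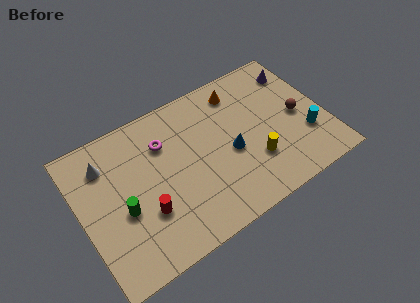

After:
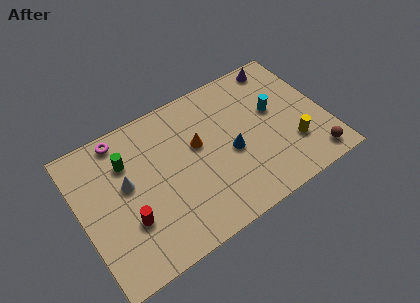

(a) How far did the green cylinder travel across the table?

2.6

The green cylinder moved from about (2.1, 3.4) to (2.7, 5.9), a distance of √(0.6² + 2.5²) ≈ 2.6.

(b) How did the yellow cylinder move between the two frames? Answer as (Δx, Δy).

(2.1, -0.1)

The yellow cylinder was at about (9.1, 2.5) and moved to about (11.2, 2.4).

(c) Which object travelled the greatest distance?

the orange cone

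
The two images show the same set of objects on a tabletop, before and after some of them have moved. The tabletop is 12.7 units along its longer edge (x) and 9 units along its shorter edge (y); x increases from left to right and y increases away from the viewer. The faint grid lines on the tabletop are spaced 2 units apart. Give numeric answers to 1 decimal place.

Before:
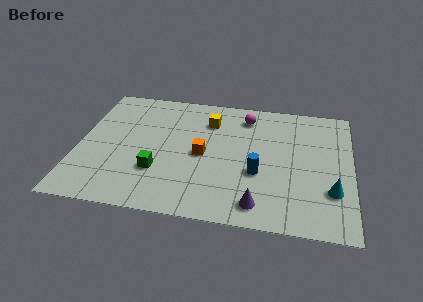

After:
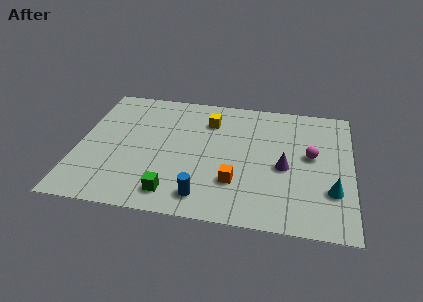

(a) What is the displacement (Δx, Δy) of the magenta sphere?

(3.1, -2.4)

The magenta sphere started near (7.7, 7.4) and ended near (10.8, 5.0).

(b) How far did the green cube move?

1.6

The green cube was near (3.8, 2.8) before and (4.6, 1.4) after, so it travelled √(0.8² + 1.4²) ≈ 1.6 units.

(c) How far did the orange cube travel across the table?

2.3

The orange cube was near (5.8, 4.3) before and (7.4, 2.6) after, so it travelled √(1.6² + 1.7²) ≈ 2.3 units.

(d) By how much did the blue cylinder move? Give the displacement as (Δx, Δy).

(-2.4, -2.0)

From the two frames, the blue cylinder sits at roughly (8.4, 3.4) before and (6.0, 1.4) after.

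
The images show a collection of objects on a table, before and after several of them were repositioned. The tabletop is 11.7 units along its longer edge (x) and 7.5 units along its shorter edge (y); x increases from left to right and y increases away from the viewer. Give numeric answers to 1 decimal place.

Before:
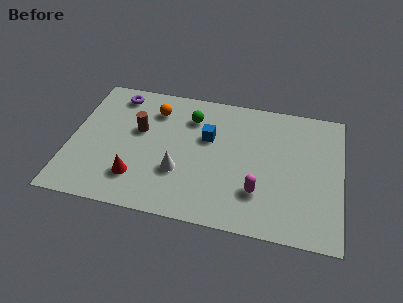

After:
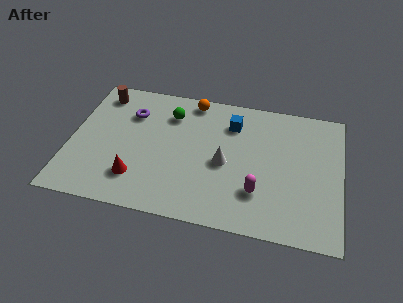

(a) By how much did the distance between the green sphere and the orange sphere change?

-0.3

Before: roughly 1.6 units apart; after: 1.3. That's 0.3 units closer together.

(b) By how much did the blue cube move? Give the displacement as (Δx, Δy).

(1.0, 1.0)

From the two frames, the blue cube sits at roughly (5.9, 4.7) before and (6.9, 5.7) after.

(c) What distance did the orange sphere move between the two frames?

1.8

The orange sphere moved from about (3.5, 5.8) to (5.1, 6.7), a distance of √(1.6² + 0.9²) ≈ 1.8.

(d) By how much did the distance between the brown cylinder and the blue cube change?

+2.8

Before: roughly 3.0 units apart; after: 5.8. That's 2.8 units further apart.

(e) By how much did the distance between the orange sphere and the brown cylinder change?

+2.6

Before: roughly 1.4 units apart; after: 4.0. That's 2.6 units further apart.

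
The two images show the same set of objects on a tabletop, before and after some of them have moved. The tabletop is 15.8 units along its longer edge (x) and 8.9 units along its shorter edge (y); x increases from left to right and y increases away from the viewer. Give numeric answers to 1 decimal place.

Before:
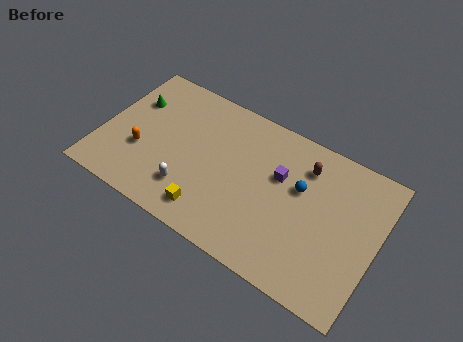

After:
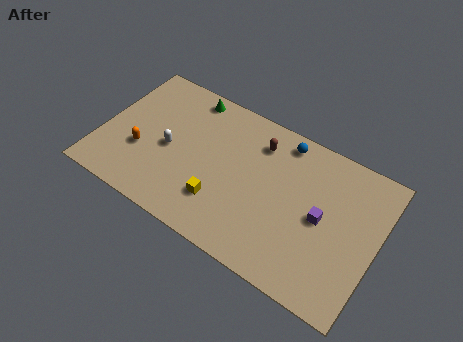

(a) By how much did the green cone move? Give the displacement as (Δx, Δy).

(3.0, 1.8)

The green cone was at about (1.4, 6.1) and moved to about (4.4, 7.9).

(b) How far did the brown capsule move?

2.7

The brown capsule was near (11.4, 6.9) before and (8.7, 7.0) after, so it travelled √(2.7² + 0.1²) ≈ 2.7 units.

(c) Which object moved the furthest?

the green cone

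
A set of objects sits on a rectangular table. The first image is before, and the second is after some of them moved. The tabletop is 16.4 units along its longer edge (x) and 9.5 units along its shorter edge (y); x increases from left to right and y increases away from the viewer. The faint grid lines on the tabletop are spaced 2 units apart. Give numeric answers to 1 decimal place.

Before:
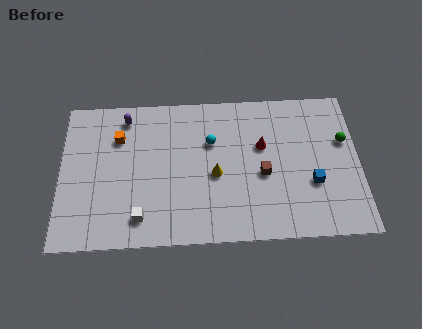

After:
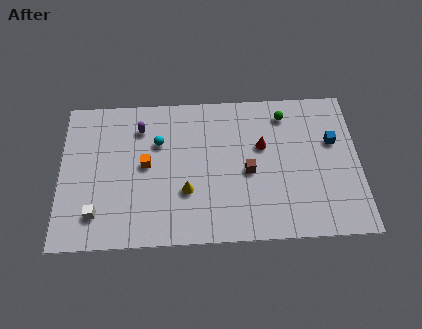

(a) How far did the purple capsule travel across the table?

1.1

From (3.6, 8.1) to (4.4, 7.4), the purple capsule covered √(0.8² + 0.7²) ≈ 1.1 units.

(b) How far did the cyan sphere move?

2.9

From (8.3, 6.3) to (5.4, 6.4), the cyan sphere covered √(2.9² + 0.1²) ≈ 2.9 units.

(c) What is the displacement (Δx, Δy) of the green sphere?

(-3.2, 1.9)

From the two frames, the green sphere sits at roughly (15.6, 6.0) before and (12.4, 7.9) after.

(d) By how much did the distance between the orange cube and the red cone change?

-1.5

They were about 8.0 units apart before and 6.5 after — 1.5 units closer together.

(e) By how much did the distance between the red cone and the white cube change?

+2.0

They were about 7.9 units apart before and 9.9 after — 2.0 units further apart.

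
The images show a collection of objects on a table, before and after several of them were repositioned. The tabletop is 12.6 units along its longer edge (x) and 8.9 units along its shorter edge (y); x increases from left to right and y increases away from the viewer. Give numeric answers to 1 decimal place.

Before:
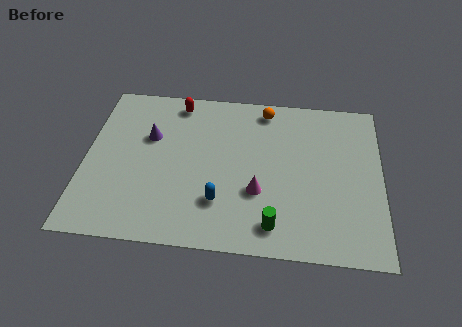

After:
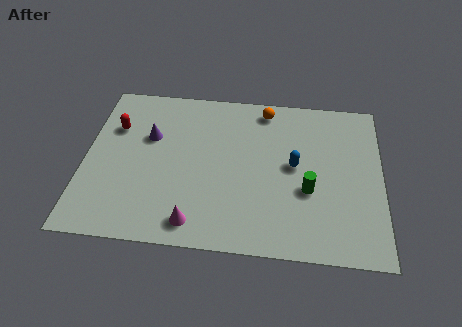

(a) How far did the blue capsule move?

3.9

The blue capsule was near (5.8, 2.4) before and (8.9, 4.7) after, so it travelled √(3.1² + 2.3²) ≈ 3.9 units.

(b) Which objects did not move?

the orange sphere and the purple cone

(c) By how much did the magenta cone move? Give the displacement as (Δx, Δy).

(-2.6, -1.9)

The magenta cone was at about (7.4, 3.1) and moved to about (4.8, 1.2).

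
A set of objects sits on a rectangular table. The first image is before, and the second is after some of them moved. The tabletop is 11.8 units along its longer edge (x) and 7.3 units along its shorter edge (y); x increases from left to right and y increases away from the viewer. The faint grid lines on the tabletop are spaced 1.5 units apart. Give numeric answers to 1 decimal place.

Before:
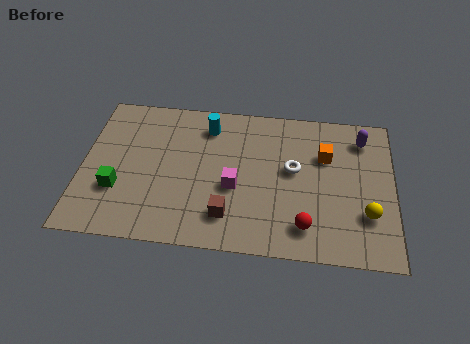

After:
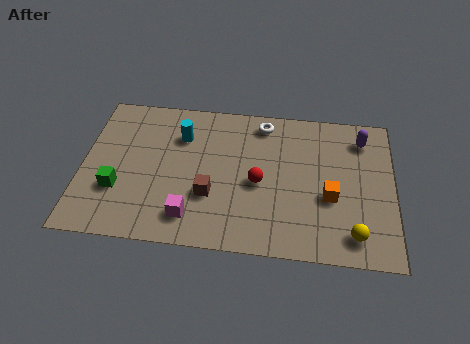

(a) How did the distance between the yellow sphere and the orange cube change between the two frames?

-1.2

Before: roughly 3.1 units apart; after: 1.9. That's 1.2 units closer together.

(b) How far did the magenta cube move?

2.3

The magenta cube was near (5.8, 3.0) before and (4.2, 1.4) after, so it travelled √(1.6² + 1.6²) ≈ 2.3 units.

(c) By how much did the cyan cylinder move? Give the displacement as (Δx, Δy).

(-1.0, -0.6)

The cyan cylinder started near (4.7, 5.9) and ended near (3.7, 5.3).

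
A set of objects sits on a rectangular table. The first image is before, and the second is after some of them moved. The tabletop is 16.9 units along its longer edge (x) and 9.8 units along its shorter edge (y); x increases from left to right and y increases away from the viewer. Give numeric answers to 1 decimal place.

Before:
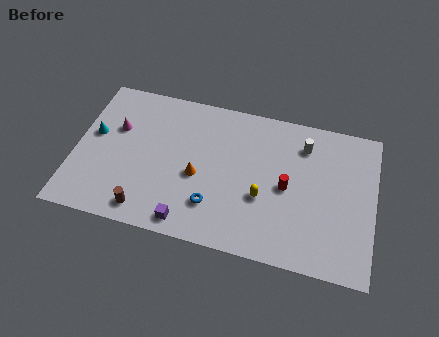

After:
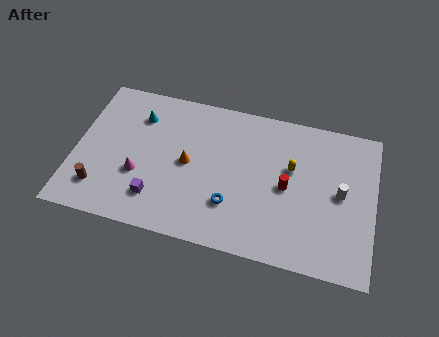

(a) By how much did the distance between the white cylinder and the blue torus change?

-0.7

They were about 7.1 units apart before and 6.4 after — 0.7 units closer together.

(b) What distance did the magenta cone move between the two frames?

3.2

The magenta cone moved from about (2.2, 6.3) to (3.7, 3.5), a distance of √(1.5² + 2.8²) ≈ 3.2.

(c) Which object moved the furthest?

the white cylinder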